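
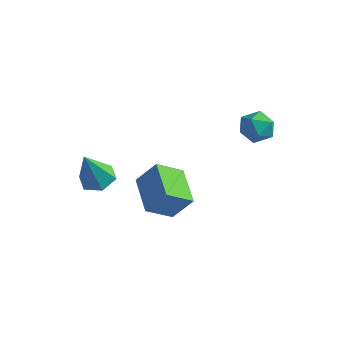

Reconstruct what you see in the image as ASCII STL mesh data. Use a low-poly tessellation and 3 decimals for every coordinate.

solid 
facet normal 0.082 0.378 -0.922
outer loop
vertex -2.466 -0.707 -0.133
vertex -3.035 -0.17 0.037
vertex -2.266 0.003 0.176
endloop
endfacet
facet normal 0.875 -0.378 0.302
outer loop
vertex -2.466 -0.707 -0.133
vertex -2.266 0.003 0.176
vertex -3.185 -0.87 1.743
endloop
endfacet
facet normal 0.082 0.378 -0.922
outer loop
vertex -2.266 0.003 0.176
vertex -3.035 -0.17 0.037
vertex -2.834 0.54 0.346
endloop
endfacet
facet normal 0.626 0.464 0.626
outer loop
vertex -2.266 0.003 0.176
vertex -2.834 0.54 0.346
vertex -3.185 -0.87 1.743
endloop
endfacet
facet normal 0.082 0.378 -0.922
outer loop
vertex -2.834 0.54 0.346
vertex -3.035 -0.17 0.037
vertex -3.603 0.367 0.207
endloop
endfacet
facet normal -0.277 0.710 0.647
outer loop
vertex -2.834 0.54 0.346
vertex -3.603 0.367 0.207
vertex -3.185 -0.87 1.743
endloop
endfacet
facet normal 0.081 0.378 -0.922
outer loop
vertex -3.603 0.367 0.207
vertex -3.035 -0.17 0.037
vertex -3.803 -0.344 -0.102
endloop
endfacet
facet normal -0.932 0.113 0.344
outer loop
vertex -3.603 0.367 0.207
vertex -3.803 -0.344 -0.102
vertex -3.185 -0.87 1.743
endloop
endfacet
facet normal 0.081 0.378 -0.922
outer loop
vertex -3.803 -0.344 -0.102
vertex -3.035 -0.17 0.037
vertex -3.235 -0.881 -0.272
endloop
endfacet
facet normal -0.684 -0.730 0.021
outer loop
vertex -3.803 -0.344 -0.102
vertex -3.235 -0.881 -0.272
vertex -3.185 -0.87 1.743
endloop
endfacet
facet normal 0.081 0.378 -0.922
outer loop
vertex -3.235 -0.881 -0.272
vertex -3.035 -0.17 0.037
vertex -2.466 -0.707 -0.133
endloop
endfacet
facet normal 0.221 -0.975 -0.000
outer loop
vertex -3.235 -0.881 -0.272
vertex -2.466 -0.707 -0.133
vertex -3.185 -0.87 1.743
endloop
endfacet
facet normal -0.667 0.572 0.477
outer loop
vertex 1.708 4.045 2.751
vertex 1.431 3.386 3.154
vertex 2.041 3.834 3.47
endloop
endfacet
facet normal -0.080 0.946 0.315
outer loop
vertex 1.708 4.045 2.751
vertex 2.041 3.834 3.47
vertex 2.521 4.08 2.852
endloop
endfacet
facet normal 0.009 0.919 -0.393
outer loop
vertex 1.708 4.045 2.751
vertex 2.521 4.08 2.852
vertex 2.207 3.785 2.155
endloop
endfacet
facet normal -0.522 0.530 -0.668
outer loop
vertex 1.708 4.045 2.751
vertex 2.207 3.785 2.155
vertex 1.534 3.356 2.341
endloop
endfacet
facet normal -0.940 0.315 -0.131
outer loop
vertex 1.708 4.045 2.751
vertex 1.534 3.356 2.341
vertex 1.431 3.386 3.154
endloop
endfacet
facet normal 0.478 0.623 0.619
outer loop
vertex 2.521 4.08 2.852
vertex 2.041 3.834 3.47
vertex 2.746 3.444 3.319
endloop
endfacet
facet normal -0.471 0.019 0.882
outer loop
vertex 2.041 3.834 3.47
vertex 1.431 3.386 3.154
vertex 2.073 3.015 3.505
endloop
endfacet
facet normal -0.912 -0.397 -0.101
outer loop
vertex 1.431 3.386 3.154
vertex 1.534 3.356 2.341
vertex 1.759 2.72 2.808
endloop
endfacet
facet normal -0.236 -0.051 -0.970
outer loop
vertex 1.534 3.356 2.341
vertex 2.207 3.785 2.155
vertex 2.239 2.966 2.19
endloop
endfacet
facet normal 0.622 0.580 -0.526
outer loop
vertex 2.207 3.785 2.155
vertex 2.521 4.08 2.852
vertex 2.849 3.414 2.506
endloop
endfacet
facet normal 0.522 -0.530 0.668
outer loop
vertex 2.572 2.755 2.909
vertex 2.746 3.444 3.319
vertex 2.073 3.015 3.505
endloop
endfacet
facet normal -0.009 -0.919 0.393
outer loop
vertex 2.572 2.755 2.909
vertex 2.073 3.015 3.505
vertex 1.759 2.72 2.808
endloop
endfacet
facet normal 0.080 -0.946 -0.315
outer loop
vertex 2.572 2.755 2.909
vertex 1.759 2.72 2.808
vertex 2.239 2.966 2.19
endloop
endfacet
facet normal 0.667 -0.572 -0.477
outer loop
vertex 2.572 2.755 2.909
vertex 2.239 2.966 2.19
vertex 2.849 3.414 2.506
endloop
endfacet
facet normal 0.940 -0.315 0.131
outer loop
vertex 2.572 2.755 2.909
vertex 2.849 3.414 2.506
vertex 2.746 3.444 3.319
endloop
endfacet
facet normal 0.236 0.051 0.970
outer loop
vertex 2.073 3.015 3.505
vertex 2.746 3.444 3.319
vertex 2.041 3.834 3.47
endloop
endfacet
facet normal -0.622 -0.580 0.526
outer loop
vertex 1.759 2.72 2.808
vertex 2.073 3.015 3.505
vertex 1.431 3.386 3.154
endloop
endfacet
facet normal -0.478 -0.623 -0.619
outer loop
vertex 2.239 2.966 2.19
vertex 1.759 2.72 2.808
vertex 1.534 3.356 2.341
endloop
endfacet
facet normal 0.471 -0.019 -0.882
outer loop
vertex 2.849 3.414 2.506
vertex 2.239 2.966 2.19
vertex 2.207 3.785 2.155
endloop
endfacet
facet normal 0.912 0.397 0.101
outer loop
vertex 2.746 3.444 3.319
vertex 2.849 3.414 2.506
vertex 2.521 4.08 2.852
endloop
endfacet
facet normal -0.672 0.692 0.262
outer loop
vertex -2.429 1.676 -1.139
vertex -1.655 2.014 -0.047
vertex -1.742 2.64 -1.923
endloop
endfacet
facet normal -0.560 -0.244 -0.791
outer loop
vertex -0.485 1.346 -2.413
vertex -2.429 1.676 -1.139
vertex -1.742 2.64 -1.923
endloop
endfacet
facet normal -0.673 0.692 0.262
outer loop
vertex -1.742 2.64 -1.923
vertex -1.655 2.014 -0.047
vertex -0.969 2.978 -0.832
endloop
endfacet
facet normal 0.483 0.679 -0.553
outer loop
vertex -0.969 2.978 -0.832
vertex -0.485 1.346 -2.413
vertex -1.742 2.64 -1.923
endloop
endfacet
facet normal -0.483 -0.679 0.553
outer loop
vertex -2.429 1.676 -1.139
vertex -0.398 0.72 -0.537
vertex -1.655 2.014 -0.047
endloop
endfacet
facet normal -0.560 -0.246 -0.791
outer loop
vertex -1.171 0.382 -1.628
vertex -2.429 1.676 -1.139
vertex -0.485 1.346 -2.413
endloop
endfacet
facet normal -0.483 -0.679 0.553
outer loop
vertex -1.171 0.382 -1.628
vertex -0.398 0.72 -0.537
vertex -2.429 1.676 -1.139
endloop
endfacet
facet normal 0.561 0.245 0.791
outer loop
vertex -1.655 2.014 -0.047
vertex -0.398 0.72 -0.537
vertex -0.969 2.978 -0.832
endloop
endfacet
facet normal 0.483 0.679 -0.553
outer loop
vertex 0.289 1.684 -1.321
vertex -0.485 1.346 -2.413
vertex -0.969 2.978 -0.832
endloop
endfacet
facet normal 0.560 0.245 0.792
outer loop
vertex -0.969 2.978 -0.832
vertex -0.398 0.72 -0.537
vertex 0.289 1.684 -1.321
endloop
endfacet
facet normal 0.672 -0.692 -0.262
outer loop
vertex 0.289 1.684 -1.321
vertex -1.171 0.382 -1.628
vertex -0.485 1.346 -2.413
endloop
endfacet
facet normal 0.672 -0.692 -0.262
outer loop
vertex -0.398 0.72 -0.537
vertex -1.171 0.382 -1.628
vertex 0.289 1.684 -1.321
endloop
endfacet

endsolid


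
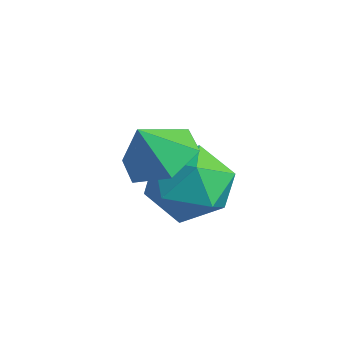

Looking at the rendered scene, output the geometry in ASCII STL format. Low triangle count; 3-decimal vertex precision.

solid 
facet normal -0.006 0.906 0.422
outer loop
vertex -1.792 1.451 -2.435
vertex -1.809 0.918 -1.291
vertex -0.708 1.184 -1.846
endloop
endfacet
facet normal 0.337 0.919 -0.203
outer loop
vertex -1.792 1.451 -2.435
vertex -0.708 1.184 -1.846
vertex -0.828 0.955 -3.081
endloop
endfacet
facet normal -0.116 0.696 -0.708
outer loop
vertex -1.792 1.451 -2.435
vertex -0.828 0.955 -3.081
vertex -2.004 0.547 -3.289
endloop
endfacet
facet normal -0.740 0.546 -0.394
outer loop
vertex -1.792 1.451 -2.435
vertex -2.004 0.547 -3.289
vertex -2.61 0.524 -2.183
endloop
endfacet
facet normal -0.672 0.675 0.305
outer loop
vertex -1.792 1.451 -2.435
vertex -2.61 0.524 -2.183
vertex -1.809 0.918 -1.291
endloop
endfacet
facet normal 0.875 0.453 -0.169
outer loop
vertex -0.828 0.955 -3.081
vertex -0.708 1.184 -1.846
vertex -0.25 0.116 -2.337
endloop
endfacet
facet normal 0.321 0.432 0.843
outer loop
vertex -0.708 1.184 -1.846
vertex -1.809 0.918 -1.291
vertex -0.856 0.093 -1.231
endloop
endfacet
facet normal -0.755 0.058 0.653
outer loop
vertex -1.809 0.918 -1.291
vertex -2.61 0.524 -2.183
vertex -2.032 -0.315 -1.439
endloop
endfacet
facet normal -0.866 -0.152 -0.477
outer loop
vertex -2.61 0.524 -2.183
vertex -2.004 0.547 -3.289
vertex -2.152 -0.544 -2.674
endloop
endfacet
facet normal 0.142 0.093 -0.986
outer loop
vertex -2.004 0.547 -3.289
vertex -0.828 0.955 -3.081
vertex -1.051 -0.278 -3.229
endloop
endfacet
facet normal 0.740 -0.546 0.394
outer loop
vertex -1.068 -0.811 -2.085
vertex -0.25 0.116 -2.337
vertex -0.856 0.093 -1.231
endloop
endfacet
facet normal 0.116 -0.696 0.708
outer loop
vertex -1.068 -0.811 -2.085
vertex -0.856 0.093 -1.231
vertex -2.032 -0.315 -1.439
endloop
endfacet
facet normal -0.337 -0.919 0.203
outer loop
vertex -1.068 -0.811 -2.085
vertex -2.032 -0.315 -1.439
vertex -2.152 -0.544 -2.674
endloop
endfacet
facet normal 0.006 -0.906 -0.422
outer loop
vertex -1.068 -0.811 -2.085
vertex -2.152 -0.544 -2.674
vertex -1.051 -0.278 -3.229
endloop
endfacet
facet normal 0.672 -0.675 -0.305
outer loop
vertex -1.068 -0.811 -2.085
vertex -1.051 -0.278 -3.229
vertex -0.25 0.116 -2.337
endloop
endfacet
facet normal 0.866 0.152 0.477
outer loop
vertex -0.856 0.093 -1.231
vertex -0.25 0.116 -2.337
vertex -0.708 1.184 -1.846
endloop
endfacet
facet normal -0.142 -0.093 0.986
outer loop
vertex -2.032 -0.315 -1.439
vertex -0.856 0.093 -1.231
vertex -1.809 0.918 -1.291
endloop
endfacet
facet normal -0.875 -0.453 0.169
outer loop
vertex -2.152 -0.544 -2.674
vertex -2.032 -0.315 -1.439
vertex -2.61 0.524 -2.183
endloop
endfacet
facet normal -0.321 -0.432 -0.843
outer loop
vertex -1.051 -0.278 -3.229
vertex -2.152 -0.544 -2.674
vertex -2.004 0.547 -3.289
endloop
endfacet
facet normal 0.755 -0.058 -0.653
outer loop
vertex -0.25 0.116 -2.337
vertex -1.051 -0.278 -3.229
vertex -0.828 0.955 -3.081
endloop
endfacet
facet normal 0.135 0.458 -0.879
outer loop
vertex 0.189 -1.439 -0.353
vertex -0.788 -1.033 -0.291
vertex 0.034 -0.5 0.113
endloop
endfacet
facet normal 0.699 -0.222 0.680
outer loop
vertex 0.189 -1.439 -0.353
vertex 0.034 -0.5 0.113
vertex -0.952 -1.587 0.771
endloop
endfacet
facet normal 0.135 0.458 -0.879
outer loop
vertex 0.034 -0.5 0.113
vertex -0.788 -1.033 -0.291
vertex -0.943 -0.093 0.175
endloop
endfacet
facet normal 0.208 0.361 0.909
outer loop
vertex 0.034 -0.5 0.113
vertex -0.943 -0.093 0.175
vertex -0.952 -1.587 0.771
endloop
endfacet
facet normal 0.135 0.458 -0.879
outer loop
vertex -0.943 -0.093 0.175
vertex -0.788 -1.033 -0.291
vertex -1.765 -0.627 -0.23
endloop
endfacet
facet normal -0.573 0.307 0.760
outer loop
vertex -0.943 -0.093 0.175
vertex -1.765 -0.627 -0.23
vertex -0.952 -1.587 0.771
endloop
endfacet
facet normal 0.136 0.458 -0.878
outer loop
vertex -1.765 -0.627 -0.23
vertex -0.788 -1.033 -0.291
vertex -1.61 -1.566 -0.696
endloop
endfacet
facet normal -0.862 -0.332 0.382
outer loop
vertex -1.765 -0.627 -0.23
vertex -1.61 -1.566 -0.696
vertex -0.952 -1.587 0.771
endloop
endfacet
facet normal 0.135 0.459 -0.878
outer loop
vertex -1.61 -1.566 -0.696
vertex -0.788 -1.033 -0.291
vertex -0.633 -1.972 -0.758
endloop
endfacet
facet normal -0.371 -0.916 0.153
outer loop
vertex -1.61 -1.566 -0.696
vertex -0.633 -1.972 -0.758
vertex -0.952 -1.587 0.771
endloop
endfacet
facet normal 0.135 0.459 -0.878
outer loop
vertex -0.633 -1.972 -0.758
vertex -0.788 -1.033 -0.291
vertex 0.189 -1.439 -0.353
endloop
endfacet
facet normal 0.409 -0.861 0.302
outer loop
vertex -0.633 -1.972 -0.758
vertex 0.189 -1.439 -0.353
vertex -0.952 -1.587 0.771
endloop
endfacet

endsolid


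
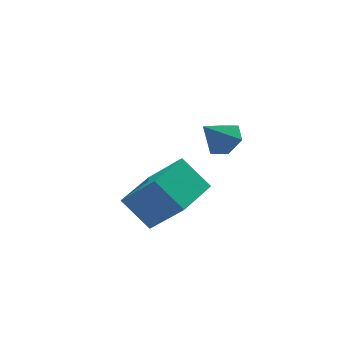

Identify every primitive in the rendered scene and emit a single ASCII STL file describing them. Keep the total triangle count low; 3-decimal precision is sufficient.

solid 
facet normal 0.656 0.116 -0.746
outer loop
vertex 1.661 -1.121 3.545
vertex 1.076 -1.241 3.012
vertex 1.237 -0.501 3.269
endloop
endfacet
facet normal 0.182 0.501 0.846
outer loop
vertex 1.661 -1.121 3.545
vertex 1.237 -0.501 3.269
vertex 0.184 -1.399 4.028
endloop
endfacet
facet normal 0.655 0.117 -0.747
outer loop
vertex 1.237 -0.501 3.269
vertex 1.076 -1.241 3.012
vertex 0.652 -0.621 2.737
endloop
endfacet
facet normal -0.466 0.822 0.327
outer loop
vertex 1.237 -0.501 3.269
vertex 0.652 -0.621 2.737
vertex 0.184 -1.399 4.028
endloop
endfacet
facet normal 0.655 0.117 -0.747
outer loop
vertex 0.652 -0.621 2.737
vertex 1.076 -1.241 3.012
vertex 0.491 -1.361 2.48
endloop
endfacet
facet normal -0.946 0.269 -0.181
outer loop
vertex 0.652 -0.621 2.737
vertex 0.491 -1.361 2.48
vertex 0.184 -1.399 4.028
endloop
endfacet
facet normal 0.655 0.115 -0.747
outer loop
vertex 0.491 -1.361 2.48
vertex 1.076 -1.241 3.012
vertex 0.914 -1.981 2.756
endloop
endfacet
facet normal -0.778 -0.606 -0.169
outer loop
vertex 0.491 -1.361 2.48
vertex 0.914 -1.981 2.756
vertex 0.184 -1.399 4.028
endloop
endfacet
facet normal 0.655 0.115 -0.746
outer loop
vertex 0.914 -1.981 2.756
vertex 1.076 -1.241 3.012
vertex 1.499 -1.862 3.288
endloop
endfacet
facet normal -0.130 -0.928 0.350
outer loop
vertex 0.914 -1.981 2.756
vertex 1.499 -1.862 3.288
vertex 0.184 -1.399 4.028
endloop
endfacet
facet normal 0.656 0.115 -0.746
outer loop
vertex 1.499 -1.862 3.288
vertex 1.076 -1.241 3.012
vertex 1.661 -1.121 3.545
endloop
endfacet
facet normal 0.351 -0.374 0.858
outer loop
vertex 1.499 -1.862 3.288
vertex 1.661 -1.121 3.545
vertex 0.184 -1.399 4.028
endloop
endfacet
facet normal -0.452 0.503 -0.737
outer loop
vertex -2.151 0.912 -0.948
vertex -0.55 2.285 -0.993
vertex -1.363 -0.044 -2.083
endloop
endfacet
facet normal -0.759 -0.651 0.021
outer loop
vertex -0.41 -1.105 -0.527
vertex -2.151 0.912 -0.948
vertex -1.363 -0.044 -2.083
endloop
endfacet
facet normal -0.451 0.503 -0.738
outer loop
vertex -1.363 -0.044 -2.083
vertex -0.55 2.285 -0.993
vertex 0.239 1.329 -2.127
endloop
endfacet
facet normal 0.469 -0.569 -0.675
outer loop
vertex 0.239 1.329 -2.127
vertex -0.41 -1.105 -0.527
vertex -1.363 -0.044 -2.083
endloop
endfacet
facet normal -0.469 0.569 0.675
outer loop
vertex -2.151 0.912 -0.948
vertex 0.403 1.224 0.563
vertex -0.55 2.285 -0.993
endloop
endfacet
facet normal -0.759 -0.651 0.021
outer loop
vertex -1.199 -0.149 0.607
vertex -2.151 0.912 -0.948
vertex -0.41 -1.105 -0.527
endloop
endfacet
facet normal -0.469 0.569 0.675
outer loop
vertex -1.199 -0.149 0.607
vertex 0.403 1.224 0.563
vertex -2.151 0.912 -0.948
endloop
endfacet
facet normal 0.759 0.651 -0.021
outer loop
vertex -0.55 2.285 -0.993
vertex 0.403 1.224 0.563
vertex 0.239 1.329 -2.127
endloop
endfacet
facet normal 0.469 -0.569 -0.675
outer loop
vertex 1.191 0.268 -0.572
vertex -0.41 -1.105 -0.527
vertex 0.239 1.329 -2.127
endloop
endfacet
facet normal 0.759 0.651 -0.021
outer loop
vertex 0.239 1.329 -2.127
vertex 0.403 1.224 0.563
vertex 1.191 0.268 -0.572
endloop
endfacet
facet normal 0.451 -0.502 0.738
outer loop
vertex 1.191 0.268 -0.572
vertex -1.199 -0.149 0.607
vertex -0.41 -1.105 -0.527
endloop
endfacet
facet normal 0.451 -0.503 0.737
outer loop
vertex 0.403 1.224 0.563
vertex -1.199 -0.149 0.607
vertex 1.191 0.268 -0.572
endloop
endfacet

endsolid


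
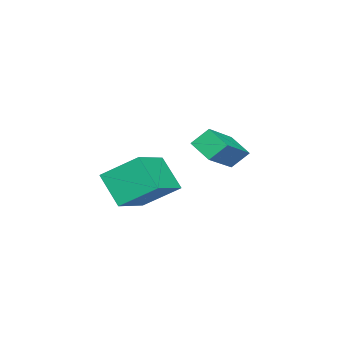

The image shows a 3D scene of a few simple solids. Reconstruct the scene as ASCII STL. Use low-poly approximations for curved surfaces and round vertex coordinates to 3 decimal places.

solid 
facet normal -0.338 -0.580 0.741
outer loop
vertex 3.813 -0.749 -0.9
vertex 3.592 0.586 0.044
vertex 2.015 -0.568 -1.577
endloop
endfacet
facet normal 0.134 -0.809 -0.572
outer loop
vertex 2.528 0.314 -2.704
vertex 3.813 -0.749 -0.9
vertex 2.015 -0.568 -1.577
endloop
endfacet
facet normal -0.338 -0.580 0.741
outer loop
vertex 2.015 -0.568 -1.577
vertex 3.592 0.586 0.044
vertex 1.794 0.767 -0.633
endloop
endfacet
facet normal -0.932 0.094 -0.351
outer loop
vertex 1.794 0.767 -0.633
vertex 2.528 0.314 -2.704
vertex 2.015 -0.568 -1.577
endloop
endfacet
facet normal 0.932 -0.094 0.351
outer loop
vertex 3.813 -0.749 -0.9
vertex 4.105 1.468 -1.083
vertex 3.592 0.586 0.044
endloop
endfacet
facet normal 0.134 -0.809 -0.572
outer loop
vertex 4.326 0.133 -2.027
vertex 3.813 -0.749 -0.9
vertex 2.528 0.314 -2.704
endloop
endfacet
facet normal 0.932 -0.094 0.351
outer loop
vertex 4.326 0.133 -2.027
vertex 4.105 1.468 -1.083
vertex 3.813 -0.749 -0.9
endloop
endfacet
facet normal -0.134 0.809 0.572
outer loop
vertex 3.592 0.586 0.044
vertex 4.105 1.468 -1.083
vertex 1.794 0.767 -0.633
endloop
endfacet
facet normal -0.932 0.094 -0.351
outer loop
vertex 2.307 1.649 -1.76
vertex 2.528 0.314 -2.704
vertex 1.794 0.767 -0.633
endloop
endfacet
facet normal -0.134 0.809 0.572
outer loop
vertex 1.794 0.767 -0.633
vertex 4.105 1.468 -1.083
vertex 2.307 1.649 -1.76
endloop
endfacet
facet normal 0.338 0.580 -0.741
outer loop
vertex 2.307 1.649 -1.76
vertex 4.326 0.133 -2.027
vertex 2.528 0.314 -2.704
endloop
endfacet
facet normal 0.338 0.580 -0.741
outer loop
vertex 4.105 1.468 -1.083
vertex 4.326 0.133 -2.027
vertex 2.307 1.649 -1.76
endloop
endfacet
facet normal -0.865 0.115 -0.489
outer loop
vertex -1.195 1.609 -1.314
vertex -1.493 2.188 -0.651
vertex -0.785 2.429 -1.846
endloop
endfacet
facet normal 0.321 -0.623 -0.713
outer loop
vertex 1.013 2.192 -0.829
vertex -1.195 1.609 -1.314
vertex -0.785 2.429 -1.846
endloop
endfacet
facet normal -0.865 0.114 -0.489
outer loop
vertex -0.785 2.429 -1.846
vertex -1.493 2.188 -0.651
vertex -1.084 3.008 -1.183
endloop
endfacet
facet normal 0.386 0.774 -0.502
outer loop
vertex -1.084 3.008 -1.183
vertex 1.013 2.192 -0.829
vertex -0.785 2.429 -1.846
endloop
endfacet
facet normal -0.386 -0.774 0.502
outer loop
vertex -1.195 1.609 -1.314
vertex 0.305 1.951 0.366
vertex -1.493 2.188 -0.651
endloop
endfacet
facet normal 0.321 -0.623 -0.713
outer loop
vertex 0.604 1.372 -0.297
vertex -1.195 1.609 -1.314
vertex 1.013 2.192 -0.829
endloop
endfacet
facet normal -0.386 -0.774 0.502
outer loop
vertex 0.604 1.372 -0.297
vertex 0.305 1.951 0.366
vertex -1.195 1.609 -1.314
endloop
endfacet
facet normal -0.321 0.623 0.713
outer loop
vertex -1.493 2.188 -0.651
vertex 0.305 1.951 0.366
vertex -1.084 3.008 -1.183
endloop
endfacet
facet normal 0.386 0.774 -0.502
outer loop
vertex 0.715 2.771 -0.166
vertex 1.013 2.192 -0.829
vertex -1.084 3.008 -1.183
endloop
endfacet
facet normal -0.321 0.623 0.713
outer loop
vertex -1.084 3.008 -1.183
vertex 0.305 1.951 0.366
vertex 0.715 2.771 -0.166
endloop
endfacet
facet normal 0.865 -0.114 0.489
outer loop
vertex 0.715 2.771 -0.166
vertex 0.604 1.372 -0.297
vertex 1.013 2.192 -0.829
endloop
endfacet
facet normal 0.864 -0.114 0.490
outer loop
vertex 0.305 1.951 0.366
vertex 0.604 1.372 -0.297
vertex 0.715 2.771 -0.166
endloop
endfacet

endsolid


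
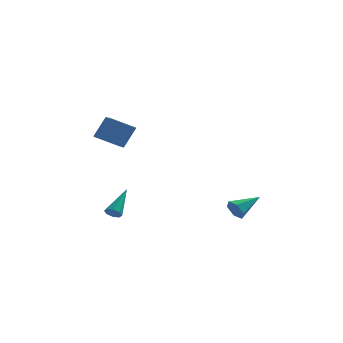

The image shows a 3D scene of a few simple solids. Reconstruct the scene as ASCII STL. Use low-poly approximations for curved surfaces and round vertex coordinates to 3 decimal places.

solid 
facet normal -0.754 -0.563 -0.338
outer loop
vertex 3.276 0.102 -4.658
vertex 2.918 0.229 -4.07
vertex 2.847 0.655 -4.622
endloop
endfacet
facet normal 0.468 0.414 -0.781
outer loop
vertex 3.276 0.102 -4.658
vertex 2.847 0.655 -4.622
vertex 4.262 1.231 -3.47
endloop
endfacet
facet normal -0.755 -0.562 -0.337
outer loop
vertex 2.847 0.655 -4.622
vertex 2.918 0.229 -4.07
vertex 2.49 0.782 -4.033
endloop
endfacet
facet normal -0.146 0.945 -0.293
outer loop
vertex 2.847 0.655 -4.622
vertex 2.49 0.782 -4.033
vertex 4.262 1.231 -3.47
endloop
endfacet
facet normal -0.755 -0.562 -0.337
outer loop
vertex 2.49 0.782 -4.033
vertex 2.918 0.229 -4.07
vertex 2.561 0.356 -3.482
endloop
endfacet
facet normal -0.370 0.711 0.598
outer loop
vertex 2.49 0.782 -4.033
vertex 2.561 0.356 -3.482
vertex 4.262 1.231 -3.47
endloop
endfacet
facet normal -0.755 -0.563 -0.337
outer loop
vertex 2.561 0.356 -3.482
vertex 2.918 0.229 -4.07
vertex 2.989 -0.196 -3.519
endloop
endfacet
facet normal 0.020 -0.052 0.998
outer loop
vertex 2.561 0.356 -3.482
vertex 2.989 -0.196 -3.519
vertex 4.262 1.231 -3.47
endloop
endfacet
facet normal -0.754 -0.563 -0.337
outer loop
vertex 2.989 -0.196 -3.519
vertex 2.918 0.229 -4.07
vertex 3.347 -0.323 -4.107
endloop
endfacet
facet normal 0.633 -0.582 0.511
outer loop
vertex 2.989 -0.196 -3.519
vertex 3.347 -0.323 -4.107
vertex 4.262 1.231 -3.47
endloop
endfacet
facet normal -0.754 -0.563 -0.337
outer loop
vertex 3.347 -0.323 -4.107
vertex 2.918 0.229 -4.07
vertex 3.276 0.102 -4.658
endloop
endfacet
facet normal 0.857 -0.349 -0.380
outer loop
vertex 3.347 -0.323 -4.107
vertex 3.276 0.102 -4.658
vertex 4.262 1.231 -3.47
endloop
endfacet
facet normal -0.430 -0.321 -0.844
outer loop
vertex -3.08 1.009 0.255
vertex -4.5 0.971 0.992
vertex -3.398 2.799 -0.263
endloop
endfacet
facet normal 0.887 0.024 -0.461
outer loop
vertex -2.74 3.289 1.028
vertex -3.08 1.009 0.255
vertex -3.398 2.799 -0.263
endloop
endfacet
facet normal -0.430 -0.321 -0.844
outer loop
vertex -3.398 2.799 -0.263
vertex -4.5 0.971 0.992
vertex -4.817 2.76 0.474
endloop
endfacet
facet normal -0.168 0.947 -0.274
outer loop
vertex -4.817 2.76 0.474
vertex -2.74 3.289 1.028
vertex -3.398 2.799 -0.263
endloop
endfacet
facet normal 0.168 -0.947 0.274
outer loop
vertex -3.08 1.009 0.255
vertex -3.842 1.461 2.283
vertex -4.5 0.971 0.992
endloop
endfacet
facet normal 0.887 0.024 -0.461
outer loop
vertex -2.423 1.5 1.546
vertex -3.08 1.009 0.255
vertex -2.74 3.289 1.028
endloop
endfacet
facet normal 0.169 -0.947 0.274
outer loop
vertex -2.423 1.5 1.546
vertex -3.842 1.461 2.283
vertex -3.08 1.009 0.255
endloop
endfacet
facet normal -0.887 -0.024 0.461
outer loop
vertex -4.5 0.971 0.992
vertex -3.842 1.461 2.283
vertex -4.817 2.76 0.474
endloop
endfacet
facet normal -0.168 0.947 -0.275
outer loop
vertex -4.16 3.251 1.765
vertex -2.74 3.289 1.028
vertex -4.817 2.76 0.474
endloop
endfacet
facet normal -0.887 -0.024 0.461
outer loop
vertex -4.817 2.76 0.474
vertex -3.842 1.461 2.283
vertex -4.16 3.251 1.765
endloop
endfacet
facet normal 0.430 0.321 0.844
outer loop
vertex -4.16 3.251 1.765
vertex -2.423 1.5 1.546
vertex -2.74 3.289 1.028
endloop
endfacet
facet normal 0.430 0.321 0.844
outer loop
vertex -3.842 1.461 2.283
vertex -2.423 1.5 1.546
vertex -4.16 3.251 1.765
endloop
endfacet
facet normal -0.329 -0.736 -0.592
outer loop
vertex -3.348 0.936 -4.938
vertex -3.671 0.779 -4.563
vertex -3.704 1.113 -4.96
endloop
endfacet
facet normal 0.370 0.664 -0.649
outer loop
vertex -3.348 0.936 -4.938
vertex -3.704 1.113 -4.96
vertex -2.989 2.301 -3.337
endloop
endfacet
facet normal -0.329 -0.736 -0.592
outer loop
vertex -3.704 1.113 -4.96
vertex -3.671 0.779 -4.563
vertex -4.041 1.094 -4.749
endloop
endfacet
facet normal -0.333 0.825 -0.457
outer loop
vertex -3.704 1.113 -4.96
vertex -4.041 1.094 -4.749
vertex -2.989 2.301 -3.337
endloop
endfacet
facet normal -0.330 -0.736 -0.591
outer loop
vertex -4.041 1.094 -4.749
vertex -3.671 0.779 -4.563
vertex -4.161 0.891 -4.429
endloop
endfacet
facet normal -0.797 0.599 0.081
outer loop
vertex -4.041 1.094 -4.749
vertex -4.161 0.891 -4.429
vertex -2.989 2.301 -3.337
endloop
endfacet
facet normal -0.330 -0.736 -0.591
outer loop
vertex -4.161 0.891 -4.429
vertex -3.671 0.779 -4.563
vertex -3.995 0.622 -4.187
endloop
endfacet
facet normal -0.751 0.121 0.649
outer loop
vertex -4.161 0.891 -4.429
vertex -3.995 0.622 -4.187
vertex -2.989 2.301 -3.337
endloop
endfacet
facet normal -0.331 -0.735 -0.592
outer loop
vertex -3.995 0.622 -4.187
vertex -3.671 0.779 -4.563
vertex -3.639 0.445 -4.166
endloop
endfacet
facet normal -0.220 -0.333 0.917
outer loop
vertex -3.995 0.622 -4.187
vertex -3.639 0.445 -4.166
vertex -2.989 2.301 -3.337
endloop
endfacet
facet normal -0.329 -0.735 -0.592
outer loop
vertex -3.639 0.445 -4.166
vertex -3.671 0.779 -4.563
vertex -3.302 0.464 -4.377
endloop
endfacet
facet normal 0.482 -0.492 0.725
outer loop
vertex -3.639 0.445 -4.166
vertex -3.302 0.464 -4.377
vertex -2.989 2.301 -3.337
endloop
endfacet
facet normal -0.330 -0.736 -0.591
outer loop
vertex -3.302 0.464 -4.377
vertex -3.671 0.779 -4.563
vertex -3.182 0.667 -4.697
endloop
endfacet
facet normal 0.946 -0.266 0.186
outer loop
vertex -3.302 0.464 -4.377
vertex -3.182 0.667 -4.697
vertex -2.989 2.301 -3.337
endloop
endfacet
facet normal -0.331 -0.735 -0.592
outer loop
vertex -3.182 0.667 -4.697
vertex -3.671 0.779 -4.563
vertex -3.348 0.936 -4.938
endloop
endfacet
facet normal 0.899 0.212 -0.383
outer loop
vertex -3.182 0.667 -4.697
vertex -3.348 0.936 -4.938
vertex -2.989 2.301 -3.337
endloop
endfacet

endsolid


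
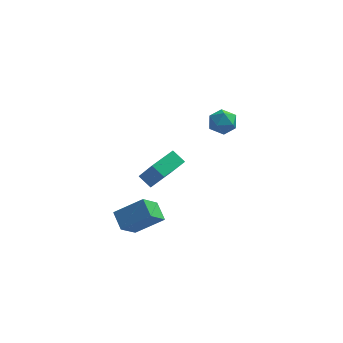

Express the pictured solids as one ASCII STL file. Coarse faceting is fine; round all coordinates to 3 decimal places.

solid 
facet normal 0.414 0.859 0.302
outer loop
vertex 2.805 3.748 -1.518
vertex 2.462 3.665 -0.813
vertex 3.18 3.364 -0.94
endloop
endfacet
facet normal 0.826 0.534 -0.181
outer loop
vertex 2.805 3.748 -1.518
vertex 3.18 3.364 -0.94
vertex 3.2 3.084 -1.676
endloop
endfacet
facet normal 0.443 0.448 -0.777
outer loop
vertex 2.805 3.748 -1.518
vertex 3.2 3.084 -1.676
vertex 2.495 3.21 -2.005
endloop
endfacet
facet normal -0.209 0.720 -0.662
outer loop
vertex 2.805 3.748 -1.518
vertex 2.495 3.21 -2.005
vertex 2.039 3.569 -1.471
endloop
endfacet
facet normal -0.227 0.974 0.004
outer loop
vertex 2.805 3.748 -1.518
vertex 2.039 3.569 -1.471
vertex 2.462 3.665 -0.813
endloop
endfacet
facet normal 0.991 -0.113 0.070
outer loop
vertex 3.2 3.084 -1.676
vertex 3.18 3.364 -0.94
vertex 3.101 2.591 -1.069
endloop
endfacet
facet normal 0.324 0.414 0.851
outer loop
vertex 3.18 3.364 -0.94
vertex 2.462 3.665 -0.813
vertex 2.645 2.95 -0.535
endloop
endfacet
facet normal -0.711 0.598 0.370
outer loop
vertex 2.462 3.665 -0.813
vertex 2.039 3.569 -1.471
vertex 1.94 3.076 -0.864
endloop
endfacet
facet normal -0.681 0.188 -0.708
outer loop
vertex 2.039 3.569 -1.471
vertex 2.495 3.21 -2.005
vertex 1.96 2.796 -1.6
endloop
endfacet
facet normal 0.372 -0.252 -0.893
outer loop
vertex 2.495 3.21 -2.005
vertex 3.2 3.084 -1.676
vertex 2.678 2.495 -1.727
endloop
endfacet
facet normal 0.209 -0.720 0.662
outer loop
vertex 2.335 2.412 -1.022
vertex 3.101 2.591 -1.069
vertex 2.645 2.95 -0.535
endloop
endfacet
facet normal -0.443 -0.448 0.777
outer loop
vertex 2.335 2.412 -1.022
vertex 2.645 2.95 -0.535
vertex 1.94 3.076 -0.864
endloop
endfacet
facet normal -0.826 -0.534 0.181
outer loop
vertex 2.335 2.412 -1.022
vertex 1.94 3.076 -0.864
vertex 1.96 2.796 -1.6
endloop
endfacet
facet normal -0.414 -0.859 -0.302
outer loop
vertex 2.335 2.412 -1.022
vertex 1.96 2.796 -1.6
vertex 2.678 2.495 -1.727
endloop
endfacet
facet normal 0.227 -0.974 -0.004
outer loop
vertex 2.335 2.412 -1.022
vertex 2.678 2.495 -1.727
vertex 3.101 2.591 -1.069
endloop
endfacet
facet normal 0.681 -0.188 0.708
outer loop
vertex 2.645 2.95 -0.535
vertex 3.101 2.591 -1.069
vertex 3.18 3.364 -0.94
endloop
endfacet
facet normal -0.372 0.252 0.893
outer loop
vertex 1.94 3.076 -0.864
vertex 2.645 2.95 -0.535
vertex 2.462 3.665 -0.813
endloop
endfacet
facet normal -0.991 0.113 -0.070
outer loop
vertex 1.96 2.796 -1.6
vertex 1.94 3.076 -0.864
vertex 2.039 3.569 -1.471
endloop
endfacet
facet normal -0.324 -0.414 -0.851
outer loop
vertex 2.678 2.495 -1.727
vertex 1.96 2.796 -1.6
vertex 2.495 3.21 -2.005
endloop
endfacet
facet normal 0.711 -0.598 -0.370
outer loop
vertex 3.101 2.591 -1.069
vertex 2.678 2.495 -1.727
vertex 3.2 3.084 -1.676
endloop
endfacet
facet normal -0.573 -0.809 -0.130
outer loop
vertex -0.128 -2.716 0.022
vertex -0.824 -1.996 -1.389
vertex 0.45 -3.052 -0.435
endloop
endfacet
facet normal 0.403 -0.416 0.815
outer loop
vertex 1.264 -1.904 -0.251
vertex -0.128 -2.716 0.022
vertex 0.45 -3.052 -0.435
endloop
endfacet
facet normal -0.574 -0.809 -0.129
outer loop
vertex 0.45 -3.052 -0.435
vertex -0.824 -1.996 -1.389
vertex -0.246 -2.333 -1.846
endloop
endfacet
facet normal 0.714 -0.416 -0.564
outer loop
vertex -0.246 -2.333 -1.846
vertex 1.264 -1.904 -0.251
vertex 0.45 -3.052 -0.435
endloop
endfacet
facet normal -0.714 0.416 0.564
outer loop
vertex -0.128 -2.716 0.022
vertex -0.01 -0.848 -1.205
vertex -0.824 -1.996 -1.389
endloop
endfacet
facet normal 0.402 -0.416 0.816
outer loop
vertex 0.686 -1.567 0.206
vertex -0.128 -2.716 0.022
vertex 1.264 -1.904 -0.251
endloop
endfacet
facet normal -0.714 0.415 0.564
outer loop
vertex 0.686 -1.567 0.206
vertex -0.01 -0.848 -1.205
vertex -0.128 -2.716 0.022
endloop
endfacet
facet normal -0.402 0.416 -0.816
outer loop
vertex -0.824 -1.996 -1.389
vertex -0.01 -0.848 -1.205
vertex -0.246 -2.333 -1.846
endloop
endfacet
facet normal 0.714 -0.415 -0.564
outer loop
vertex 0.568 -1.184 -1.662
vertex 1.264 -1.904 -0.251
vertex -0.246 -2.333 -1.846
endloop
endfacet
facet normal -0.403 0.416 -0.815
outer loop
vertex -0.246 -2.333 -1.846
vertex -0.01 -0.848 -1.205
vertex 0.568 -1.184 -1.662
endloop
endfacet
facet normal 0.574 0.809 0.130
outer loop
vertex 0.568 -1.184 -1.662
vertex 0.686 -1.567 0.206
vertex 1.264 -1.904 -0.251
endloop
endfacet
facet normal 0.573 0.809 0.130
outer loop
vertex -0.01 -0.848 -1.205
vertex 0.686 -1.567 0.206
vertex 0.568 -1.184 -1.662
endloop
endfacet
facet normal -0.822 -0.120 -0.557
outer loop
vertex -1.401 -4.018 -3.503
vertex -1.843 -3.221 -3.022
vertex -0.869 -3.133 -4.479
endloop
endfacet
facet normal 0.429 -0.773 -0.467
outer loop
vertex 0.463 -2.939 -3.578
vertex -1.401 -4.018 -3.503
vertex -0.869 -3.133 -4.479
endloop
endfacet
facet normal -0.822 -0.120 -0.557
outer loop
vertex -0.869 -3.133 -4.479
vertex -1.843 -3.221 -3.022
vertex -1.311 -2.337 -3.998
endloop
endfacet
facet normal 0.374 0.623 -0.687
outer loop
vertex -1.311 -2.337 -3.998
vertex 0.463 -2.939 -3.578
vertex -0.869 -3.133 -4.479
endloop
endfacet
facet normal -0.374 -0.622 0.687
outer loop
vertex -1.401 -4.018 -3.503
vertex -0.511 -3.027 -2.121
vertex -1.843 -3.221 -3.022
endloop
endfacet
facet normal 0.429 -0.773 -0.467
outer loop
vertex -0.069 -3.823 -2.602
vertex -1.401 -4.018 -3.503
vertex 0.463 -2.939 -3.578
endloop
endfacet
facet normal -0.374 -0.623 0.687
outer loop
vertex -0.069 -3.823 -2.602
vertex -0.511 -3.027 -2.121
vertex -1.401 -4.018 -3.503
endloop
endfacet
facet normal -0.429 0.773 0.467
outer loop
vertex -1.843 -3.221 -3.022
vertex -0.511 -3.027 -2.121
vertex -1.311 -2.337 -3.998
endloop
endfacet
facet normal 0.374 0.622 -0.688
outer loop
vertex 0.021 -2.142 -3.097
vertex 0.463 -2.939 -3.578
vertex -1.311 -2.337 -3.998
endloop
endfacet
facet normal -0.429 0.773 0.467
outer loop
vertex -1.311 -2.337 -3.998
vertex -0.511 -3.027 -2.121
vertex 0.021 -2.142 -3.097
endloop
endfacet
facet normal 0.822 0.120 0.557
outer loop
vertex 0.021 -2.142 -3.097
vertex -0.069 -3.823 -2.602
vertex 0.463 -2.939 -3.578
endloop
endfacet
facet normal 0.822 0.120 0.557
outer loop
vertex -0.511 -3.027 -2.121
vertex -0.069 -3.823 -2.602
vertex 0.021 -2.142 -3.097
endloop
endfacet

endsolid


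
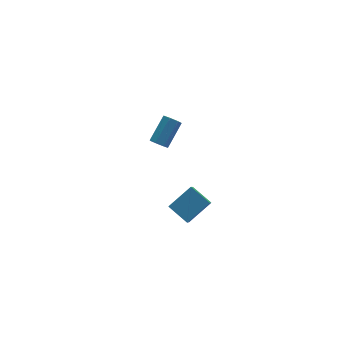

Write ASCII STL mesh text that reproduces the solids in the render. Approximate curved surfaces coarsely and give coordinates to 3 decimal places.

solid 
facet normal -0.691 -0.412 -0.594
outer loop
vertex 0.602 2.186 -1.245
vertex 0.261 2.552 -1.102
vertex 0.598 2.559 -1.499
endloop
endfacet
facet normal 0.723 -0.383 -0.574
outer loop
vertex 0.602 2.186 -1.245
vertex 0.598 2.559 -1.499
vertex 1.7 2.843 -0.3
endloop
endfacet
facet normal 0.724 -0.382 -0.575
outer loop
vertex 1.7 2.843 -0.3
vertex 0.598 2.559 -1.499
vertex 1.695 3.216 -0.554
endloop
endfacet
facet normal 0.690 0.414 0.594
outer loop
vertex 1.7 2.843 -0.3
vertex 1.695 3.216 -0.554
vertex 1.359 3.208 -0.158
endloop
endfacet
facet normal -0.691 -0.413 -0.594
outer loop
vertex 0.598 2.559 -1.499
vertex 0.261 2.552 -1.102
vertex 0.34 2.926 -1.454
endloop
endfacet
facet normal 0.443 0.409 -0.798
outer loop
vertex 0.598 2.559 -1.499
vertex 0.34 2.926 -1.454
vertex 1.695 3.216 -0.554
endloop
endfacet
facet normal 0.443 0.407 -0.799
outer loop
vertex 1.695 3.216 -0.554
vertex 0.34 2.926 -1.454
vertex 1.437 3.583 -0.51
endloop
endfacet
facet normal 0.690 0.414 0.594
outer loop
vertex 1.695 3.216 -0.554
vertex 1.437 3.583 -0.51
vertex 1.359 3.208 -0.158
endloop
endfacet
facet normal -0.691 -0.413 -0.594
outer loop
vertex 0.34 2.926 -1.454
vertex 0.261 2.552 -1.102
vertex 0.023 3.012 -1.145
endloop
endfacet
facet normal -0.170 0.890 -0.422
outer loop
vertex 0.34 2.926 -1.454
vertex 0.023 3.012 -1.145
vertex 1.437 3.583 -0.51
endloop
endfacet
facet normal -0.171 0.891 -0.420
outer loop
vertex 1.437 3.583 -0.51
vertex 0.023 3.012 -1.145
vertex 1.12 3.668 -0.2
endloop
endfacet
facet normal 0.691 0.413 0.593
outer loop
vertex 1.437 3.583 -0.51
vertex 1.12 3.668 -0.2
vertex 1.359 3.208 -0.158
endloop
endfacet
facet normal -0.690 -0.413 -0.595
outer loop
vertex 0.023 3.012 -1.145
vertex 0.261 2.552 -1.102
vertex -0.115 2.751 -0.804
endloop
endfacet
facet normal -0.656 0.704 0.273
outer loop
vertex 0.023 3.012 -1.145
vertex -0.115 2.751 -0.804
vertex 1.12 3.668 -0.2
endloop
endfacet
facet normal -0.656 0.703 0.274
outer loop
vertex 1.12 3.668 -0.2
vertex -0.115 2.751 -0.804
vertex 0.983 3.407 0.141
endloop
endfacet
facet normal 0.691 0.413 0.594
outer loop
vertex 1.12 3.668 -0.2
vertex 0.983 3.407 0.141
vertex 1.359 3.208 -0.158
endloop
endfacet
facet normal -0.690 -0.414 -0.594
outer loop
vertex -0.115 2.751 -0.804
vertex 0.261 2.552 -1.102
vertex 0.031 2.34 -0.687
endloop
endfacet
facet normal -0.648 -0.013 0.762
outer loop
vertex -0.115 2.751 -0.804
vertex 0.031 2.34 -0.687
vertex 0.983 3.407 0.141
endloop
endfacet
facet normal -0.648 -0.013 0.762
outer loop
vertex 0.983 3.407 0.141
vertex 0.031 2.34 -0.687
vertex 1.128 2.996 0.257
endloop
endfacet
facet normal 0.691 0.412 0.595
outer loop
vertex 0.983 3.407 0.141
vertex 1.128 2.996 0.257
vertex 1.359 3.208 -0.158
endloop
endfacet
facet normal -0.691 -0.413 -0.594
outer loop
vertex 0.031 2.34 -0.687
vertex 0.261 2.552 -1.102
vertex 0.35 2.088 -0.883
endloop
endfacet
facet normal -0.152 -0.720 0.677
outer loop
vertex 0.031 2.34 -0.687
vertex 0.35 2.088 -0.883
vertex 1.128 2.996 0.257
endloop
endfacet
facet normal -0.151 -0.721 0.677
outer loop
vertex 1.128 2.996 0.257
vertex 0.35 2.088 -0.883
vertex 1.448 2.745 0.061
endloop
endfacet
facet normal 0.689 0.414 0.595
outer loop
vertex 1.128 2.996 0.257
vertex 1.448 2.745 0.061
vertex 1.359 3.208 -0.158
endloop
endfacet
facet normal -0.691 -0.413 -0.593
outer loop
vertex 0.35 2.088 -0.883
vertex 0.261 2.552 -1.102
vertex 0.602 2.186 -1.245
endloop
endfacet
facet normal 0.460 -0.884 0.081
outer loop
vertex 0.35 2.088 -0.883
vertex 0.602 2.186 -1.245
vertex 1.448 2.745 0.061
endloop
endfacet
facet normal 0.460 -0.884 0.081
outer loop
vertex 1.448 2.745 0.061
vertex 0.602 2.186 -1.245
vertex 1.7 2.843 -0.3
endloop
endfacet
facet normal 0.690 0.414 0.594
outer loop
vertex 1.448 2.745 0.061
vertex 1.7 2.843 -0.3
vertex 1.359 3.208 -0.158
endloop
endfacet
facet normal -0.363 -0.564 0.741
outer loop
vertex -0.463 -4.216 0.95
vertex -0.926 -3.22 1.481
vertex -1.723 -4.398 0.194
endloop
endfacet
facet normal 0.379 -0.817 -0.435
outer loop
vertex -1.194 -3.58 -0.881
vertex -0.463 -4.216 0.95
vertex -1.723 -4.398 0.194
endloop
endfacet
facet normal -0.365 -0.563 0.741
outer loop
vertex -1.723 -4.398 0.194
vertex -0.926 -3.22 1.481
vertex -2.185 -3.401 0.724
endloop
endfacet
facet normal -0.851 -0.122 -0.512
outer loop
vertex -2.185 -3.401 0.724
vertex -1.194 -3.58 -0.881
vertex -1.723 -4.398 0.194
endloop
endfacet
facet normal 0.850 0.123 0.512
outer loop
vertex -0.463 -4.216 0.95
vertex -0.397 -2.402 0.406
vertex -0.926 -3.22 1.481
endloop
endfacet
facet normal 0.379 -0.817 -0.435
outer loop
vertex 0.065 -3.399 -0.124
vertex -0.463 -4.216 0.95
vertex -1.194 -3.58 -0.881
endloop
endfacet
facet normal 0.851 0.122 0.511
outer loop
vertex 0.065 -3.399 -0.124
vertex -0.397 -2.402 0.406
vertex -0.463 -4.216 0.95
endloop
endfacet
facet normal -0.379 0.817 0.435
outer loop
vertex -0.926 -3.22 1.481
vertex -0.397 -2.402 0.406
vertex -2.185 -3.401 0.724
endloop
endfacet
facet normal -0.851 -0.123 -0.511
outer loop
vertex -1.657 -2.584 -0.35
vertex -1.194 -3.58 -0.881
vertex -2.185 -3.401 0.724
endloop
endfacet
facet normal -0.379 0.817 0.435
outer loop
vertex -2.185 -3.401 0.724
vertex -0.397 -2.402 0.406
vertex -1.657 -2.584 -0.35
endloop
endfacet
facet normal 0.364 0.564 -0.741
outer loop
vertex -1.657 -2.584 -0.35
vertex 0.065 -3.399 -0.124
vertex -1.194 -3.58 -0.881
endloop
endfacet
facet normal 0.364 0.563 -0.742
outer loop
vertex -0.397 -2.402 0.406
vertex 0.065 -3.399 -0.124
vertex -1.657 -2.584 -0.35
endloop
endfacet

endsolid


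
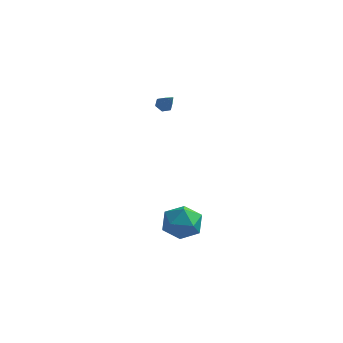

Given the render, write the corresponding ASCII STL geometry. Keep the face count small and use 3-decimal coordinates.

solid 
facet normal -0.544 0.433 -0.719
outer loop
vertex -0.485 2.626 3.361
vertex -0.843 2.237 3.398
vertex -0.892 2.672 3.697
endloop
endfacet
facet normal 0.493 0.713 0.499
outer loop
vertex -0.485 2.626 3.361
vertex -0.892 2.672 3.697
vertex -0.097 1.643 4.382
endloop
endfacet
facet normal -0.544 0.433 -0.719
outer loop
vertex -0.892 2.672 3.697
vertex -0.843 2.237 3.398
vertex -1.25 2.283 3.734
endloop
endfacet
facet normal -0.298 0.359 0.885
outer loop
vertex -0.892 2.672 3.697
vertex -1.25 2.283 3.734
vertex -0.097 1.643 4.382
endloop
endfacet
facet normal -0.544 0.433 -0.719
outer loop
vertex -1.25 2.283 3.734
vertex -0.843 2.237 3.398
vertex -1.201 1.848 3.435
endloop
endfacet
facet normal -0.618 -0.491 0.614
outer loop
vertex -1.25 2.283 3.734
vertex -1.201 1.848 3.435
vertex -0.097 1.643 4.382
endloop
endfacet
facet normal -0.544 0.433 -0.719
outer loop
vertex -1.201 1.848 3.435
vertex -0.843 2.237 3.398
vertex -0.794 1.802 3.099
endloop
endfacet
facet normal -0.147 -0.988 -0.043
outer loop
vertex -1.201 1.848 3.435
vertex -0.794 1.802 3.099
vertex -0.097 1.643 4.382
endloop
endfacet
facet normal -0.544 0.433 -0.719
outer loop
vertex -0.794 1.802 3.099
vertex -0.843 2.237 3.398
vertex -0.436 2.191 3.062
endloop
endfacet
facet normal 0.644 -0.634 -0.428
outer loop
vertex -0.794 1.802 3.099
vertex -0.436 2.191 3.062
vertex -0.097 1.643 4.382
endloop
endfacet
facet normal -0.544 0.433 -0.719
outer loop
vertex -0.436 2.191 3.062
vertex -0.843 2.237 3.398
vertex -0.485 2.626 3.361
endloop
endfacet
facet normal 0.963 0.217 -0.157
outer loop
vertex -0.436 2.191 3.062
vertex -0.485 2.626 3.361
vertex -0.097 1.643 4.382
endloop
endfacet
facet normal -0.730 0.580 0.362
outer loop
vertex 0.533 -0.545 -3.766
vertex 0.428 -1.286 -2.789
vertex 1.203 -0.331 -2.757
endloop
endfacet
facet normal -0.269 0.963 -0.026
outer loop
vertex 0.533 -0.545 -3.766
vertex 1.203 -0.331 -2.757
vertex 1.714 -0.218 -3.87
endloop
endfacet
facet normal -0.250 0.685 -0.684
outer loop
vertex 0.533 -0.545 -3.766
vertex 1.714 -0.218 -3.87
vertex 1.255 -1.104 -4.59
endloop
endfacet
facet normal -0.699 0.132 -0.702
outer loop
vertex 0.533 -0.545 -3.766
vertex 1.255 -1.104 -4.59
vertex 0.46 -1.763 -3.922
endloop
endfacet
facet normal -0.996 0.067 -0.056
outer loop
vertex 0.533 -0.545 -3.766
vertex 0.46 -1.763 -3.922
vertex 0.428 -1.286 -2.789
endloop
endfacet
facet normal 0.379 0.887 0.264
outer loop
vertex 1.714 -0.218 -3.87
vertex 1.203 -0.331 -2.757
vertex 2.34 -0.757 -2.958
endloop
endfacet
facet normal -0.367 0.268 0.891
outer loop
vertex 1.203 -0.331 -2.757
vertex 0.428 -1.286 -2.789
vertex 1.545 -1.416 -2.29
endloop
endfacet
facet normal -0.798 -0.563 0.215
outer loop
vertex 0.428 -1.286 -2.789
vertex 0.46 -1.763 -3.922
vertex 1.086 -2.302 -3.01
endloop
endfacet
facet normal -0.318 -0.458 -0.830
outer loop
vertex 0.46 -1.763 -3.922
vertex 1.255 -1.104 -4.59
vertex 1.597 -2.189 -4.123
endloop
endfacet
facet normal 0.409 0.439 -0.800
outer loop
vertex 1.255 -1.104 -4.59
vertex 1.714 -0.218 -3.87
vertex 2.372 -1.234 -4.091
endloop
endfacet
facet normal 0.699 -0.132 0.702
outer loop
vertex 2.267 -1.975 -3.114
vertex 2.34 -0.757 -2.958
vertex 1.545 -1.416 -2.29
endloop
endfacet
facet normal 0.250 -0.685 0.684
outer loop
vertex 2.267 -1.975 -3.114
vertex 1.545 -1.416 -2.29
vertex 1.086 -2.302 -3.01
endloop
endfacet
facet normal 0.269 -0.963 0.026
outer loop
vertex 2.267 -1.975 -3.114
vertex 1.086 -2.302 -3.01
vertex 1.597 -2.189 -4.123
endloop
endfacet
facet normal 0.730 -0.580 -0.362
outer loop
vertex 2.267 -1.975 -3.114
vertex 1.597 -2.189 -4.123
vertex 2.372 -1.234 -4.091
endloop
endfacet
facet normal 0.996 -0.067 0.056
outer loop
vertex 2.267 -1.975 -3.114
vertex 2.372 -1.234 -4.091
vertex 2.34 -0.757 -2.958
endloop
endfacet
facet normal 0.318 0.458 0.830
outer loop
vertex 1.545 -1.416 -2.29
vertex 2.34 -0.757 -2.958
vertex 1.203 -0.331 -2.757
endloop
endfacet
facet normal -0.409 -0.439 0.800
outer loop
vertex 1.086 -2.302 -3.01
vertex 1.545 -1.416 -2.29
vertex 0.428 -1.286 -2.789
endloop
endfacet
facet normal -0.379 -0.887 -0.264
outer loop
vertex 1.597 -2.189 -4.123
vertex 1.086 -2.302 -3.01
vertex 0.46 -1.763 -3.922
endloop
endfacet
facet normal 0.367 -0.268 -0.891
outer loop
vertex 2.372 -1.234 -4.091
vertex 1.597 -2.189 -4.123
vertex 1.255 -1.104 -4.59
endloop
endfacet
facet normal 0.798 0.563 -0.215
outer loop
vertex 2.34 -0.757 -2.958
vertex 2.372 -1.234 -4.091
vertex 1.714 -0.218 -3.87
endloop
endfacet

endsolid


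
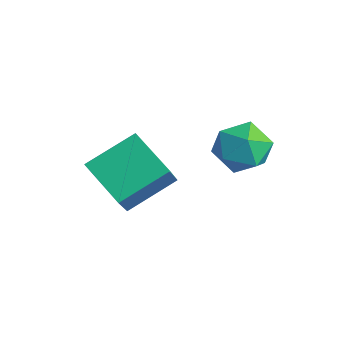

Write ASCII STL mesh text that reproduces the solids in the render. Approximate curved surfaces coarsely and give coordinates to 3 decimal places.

solid 
facet normal -0.875 -0.130 0.466
outer loop
vertex -1.833 0.452 -1.958
vertex -2.576 1.167 -3.155
vertex -2.025 -1.056 -2.741
endloop
endfacet
facet normal 0.470 -0.453 0.758
outer loop
vertex -0.624 -0.847 -3.485
vertex -1.833 0.452 -1.958
vertex -2.025 -1.056 -2.741
endloop
endfacet
facet normal -0.876 -0.130 0.465
outer loop
vertex -2.025 -1.056 -2.741
vertex -2.576 1.167 -3.155
vertex -2.767 -0.341 -3.938
endloop
endfacet
facet normal -0.112 -0.882 -0.458
outer loop
vertex -2.767 -0.341 -3.938
vertex -0.624 -0.847 -3.485
vertex -2.025 -1.056 -2.741
endloop
endfacet
facet normal 0.111 0.882 0.458
outer loop
vertex -1.833 0.452 -1.958
vertex -1.175 1.376 -3.899
vertex -2.576 1.167 -3.155
endloop
endfacet
facet normal 0.470 -0.453 0.758
outer loop
vertex -0.433 0.661 -2.702
vertex -1.833 0.452 -1.958
vertex -0.624 -0.847 -3.485
endloop
endfacet
facet normal 0.112 0.882 0.458
outer loop
vertex -0.433 0.661 -2.702
vertex -1.175 1.376 -3.899
vertex -1.833 0.452 -1.958
endloop
endfacet
facet normal -0.470 0.453 -0.758
outer loop
vertex -2.576 1.167 -3.155
vertex -1.175 1.376 -3.899
vertex -2.767 -0.341 -3.938
endloop
endfacet
facet normal -0.112 -0.882 -0.458
outer loop
vertex -1.367 -0.132 -4.682
vertex -0.624 -0.847 -3.485
vertex -2.767 -0.341 -3.938
endloop
endfacet
facet normal -0.470 0.453 -0.757
outer loop
vertex -2.767 -0.341 -3.938
vertex -1.175 1.376 -3.899
vertex -1.367 -0.132 -4.682
endloop
endfacet
facet normal 0.875 0.131 -0.465
outer loop
vertex -1.367 -0.132 -4.682
vertex -0.433 0.661 -2.702
vertex -0.624 -0.847 -3.485
endloop
endfacet
facet normal 0.876 0.130 -0.465
outer loop
vertex -1.175 1.376 -3.899
vertex -0.433 0.661 -2.702
vertex -1.367 -0.132 -4.682
endloop
endfacet
facet normal -0.642 0.650 0.407
outer loop
vertex 0.607 2.87 -1.501
vertex 0.054 2.188 -1.283
vertex 0.693 2.455 -0.702
endloop
endfacet
facet normal 0.030 0.888 0.458
outer loop
vertex 0.607 2.87 -1.501
vertex 0.693 2.455 -0.702
vertex 1.429 2.676 -1.178
endloop
endfacet
facet normal 0.299 0.933 -0.200
outer loop
vertex 0.607 2.87 -1.501
vertex 1.429 2.676 -1.178
vertex 1.245 2.547 -2.054
endloop
endfacet
facet normal -0.206 0.722 -0.660
outer loop
vertex 0.607 2.87 -1.501
vertex 1.245 2.547 -2.054
vertex 0.395 2.245 -2.119
endloop
endfacet
facet normal -0.787 0.548 -0.284
outer loop
vertex 0.607 2.87 -1.501
vertex 0.395 2.245 -2.119
vertex 0.054 2.188 -1.283
endloop
endfacet
facet normal 0.408 0.404 0.819
outer loop
vertex 1.429 2.676 -1.178
vertex 0.693 2.455 -0.702
vertex 1.385 1.875 -0.761
endloop
endfacet
facet normal -0.677 0.018 0.736
outer loop
vertex 0.693 2.455 -0.702
vertex 0.054 2.188 -1.283
vertex 0.535 1.573 -0.826
endloop
endfacet
facet normal -0.912 -0.149 -0.382
outer loop
vertex 0.054 2.188 -1.283
vertex 0.395 2.245 -2.119
vertex 0.351 1.444 -1.702
endloop
endfacet
facet normal 0.028 0.134 -0.991
outer loop
vertex 0.395 2.245 -2.119
vertex 1.245 2.547 -2.054
vertex 1.087 1.665 -2.178
endloop
endfacet
facet normal 0.844 0.476 -0.247
outer loop
vertex 1.245 2.547 -2.054
vertex 1.429 2.676 -1.178
vertex 1.726 1.932 -1.597
endloop
endfacet
facet normal 0.206 -0.722 0.660
outer loop
vertex 1.173 1.25 -1.379
vertex 1.385 1.875 -0.761
vertex 0.535 1.573 -0.826
endloop
endfacet
facet normal -0.299 -0.933 0.200
outer loop
vertex 1.173 1.25 -1.379
vertex 0.535 1.573 -0.826
vertex 0.351 1.444 -1.702
endloop
endfacet
facet normal -0.030 -0.888 -0.458
outer loop
vertex 1.173 1.25 -1.379
vertex 0.351 1.444 -1.702
vertex 1.087 1.665 -2.178
endloop
endfacet
facet normal 0.642 -0.650 -0.407
outer loop
vertex 1.173 1.25 -1.379
vertex 1.087 1.665 -2.178
vertex 1.726 1.932 -1.597
endloop
endfacet
facet normal 0.787 -0.548 0.284
outer loop
vertex 1.173 1.25 -1.379
vertex 1.726 1.932 -1.597
vertex 1.385 1.875 -0.761
endloop
endfacet
facet normal -0.028 -0.134 0.991
outer loop
vertex 0.535 1.573 -0.826
vertex 1.385 1.875 -0.761
vertex 0.693 2.455 -0.702
endloop
endfacet
facet normal -0.844 -0.476 0.247
outer loop
vertex 0.351 1.444 -1.702
vertex 0.535 1.573 -0.826
vertex 0.054 2.188 -1.283
endloop
endfacet
facet normal -0.408 -0.404 -0.819
outer loop
vertex 1.087 1.665 -2.178
vertex 0.351 1.444 -1.702
vertex 0.395 2.245 -2.119
endloop
endfacet
facet normal 0.677 -0.018 -0.736
outer loop
vertex 1.726 1.932 -1.597
vertex 1.087 1.665 -2.178
vertex 1.245 2.547 -2.054
endloop
endfacet
facet normal 0.912 0.149 0.382
outer loop
vertex 1.385 1.875 -0.761
vertex 1.726 1.932 -1.597
vertex 1.429 2.676 -1.178
endloop
endfacet

endsolid


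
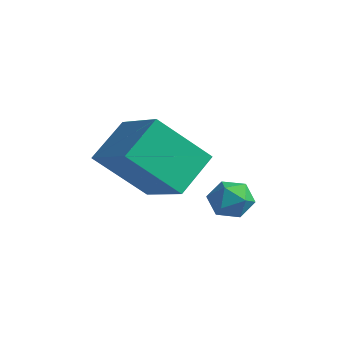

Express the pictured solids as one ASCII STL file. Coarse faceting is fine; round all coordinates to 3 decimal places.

solid 
facet normal -0.907 0.165 -0.388
outer loop
vertex -3.883 -1.606 2.187
vertex -4.063 -0.31 3.159
vertex -3.0 -0.338 0.662
endloop
endfacet
facet normal 0.110 -0.795 -0.597
outer loop
vertex -1.177 -0.67 1.441
vertex -3.883 -1.606 2.187
vertex -3.0 -0.338 0.662
endloop
endfacet
facet normal -0.907 0.165 -0.388
outer loop
vertex -3.0 -0.338 0.662
vertex -4.063 -0.31 3.159
vertex -3.18 0.957 1.634
endloop
endfacet
facet normal 0.407 0.584 -0.703
outer loop
vertex -3.18 0.957 1.634
vertex -1.177 -0.67 1.441
vertex -3.0 -0.338 0.662
endloop
endfacet
facet normal -0.407 -0.584 0.703
outer loop
vertex -3.883 -1.606 2.187
vertex -2.24 -0.642 3.938
vertex -4.063 -0.31 3.159
endloop
endfacet
facet normal 0.111 -0.795 -0.596
outer loop
vertex -2.06 -1.937 2.966
vertex -3.883 -1.606 2.187
vertex -1.177 -0.67 1.441
endloop
endfacet
facet normal -0.406 -0.584 0.703
outer loop
vertex -2.06 -1.937 2.966
vertex -2.24 -0.642 3.938
vertex -3.883 -1.606 2.187
endloop
endfacet
facet normal -0.110 0.795 0.597
outer loop
vertex -4.063 -0.31 3.159
vertex -2.24 -0.642 3.938
vertex -3.18 0.957 1.634
endloop
endfacet
facet normal 0.406 0.584 -0.703
outer loop
vertex -1.357 0.626 2.413
vertex -1.177 -0.67 1.441
vertex -3.18 0.957 1.634
endloop
endfacet
facet normal -0.111 0.795 0.597
outer loop
vertex -3.18 0.957 1.634
vertex -2.24 -0.642 3.938
vertex -1.357 0.626 2.413
endloop
endfacet
facet normal 0.907 -0.165 0.388
outer loop
vertex -1.357 0.626 2.413
vertex -2.06 -1.937 2.966
vertex -1.177 -0.67 1.441
endloop
endfacet
facet normal 0.907 -0.165 0.388
outer loop
vertex -2.24 -0.642 3.938
vertex -2.06 -1.937 2.966
vertex -1.357 0.626 2.413
endloop
endfacet
facet normal -0.338 0.672 0.659
outer loop
vertex -2.435 2.769 0.03
vertex -2.645 2.209 0.494
vertex -1.95 2.506 0.547
endloop
endfacet
facet normal 0.208 0.937 0.282
outer loop
vertex -2.435 2.769 0.03
vertex -1.95 2.506 0.547
vertex -1.708 2.663 -0.153
endloop
endfacet
facet normal 0.030 0.912 -0.409
outer loop
vertex -2.435 2.769 0.03
vertex -1.708 2.663 -0.153
vertex -2.253 2.463 -0.639
endloop
endfacet
facet normal -0.623 0.633 -0.459
outer loop
vertex -2.435 2.769 0.03
vertex -2.253 2.463 -0.639
vertex -2.832 2.183 -0.239
endloop
endfacet
facet normal -0.851 0.485 0.200
outer loop
vertex -2.435 2.769 0.03
vertex -2.832 2.183 -0.239
vertex -2.645 2.209 0.494
endloop
endfacet
facet normal 0.771 0.510 0.381
outer loop
vertex -1.708 2.663 -0.153
vertex -1.95 2.506 0.547
vertex -1.468 2.037 0.199
endloop
endfacet
facet normal -0.111 0.083 0.990
outer loop
vertex -1.95 2.506 0.547
vertex -2.645 2.209 0.494
vertex -2.047 1.757 0.599
endloop
endfacet
facet normal -0.943 -0.222 0.248
outer loop
vertex -2.645 2.209 0.494
vertex -2.832 2.183 -0.239
vertex -2.592 1.557 0.113
endloop
endfacet
facet normal -0.574 0.018 -0.819
outer loop
vertex -2.832 2.183 -0.239
vertex -2.253 2.463 -0.639
vertex -2.35 1.714 -0.587
endloop
endfacet
facet normal 0.485 0.470 -0.737
outer loop
vertex -2.253 2.463 -0.639
vertex -1.708 2.663 -0.153
vertex -1.655 2.011 -0.534
endloop
endfacet
facet normal 0.623 -0.633 0.459
outer loop
vertex -1.865 1.451 -0.07
vertex -1.468 2.037 0.199
vertex -2.047 1.757 0.599
endloop
endfacet
facet normal -0.030 -0.912 0.409
outer loop
vertex -1.865 1.451 -0.07
vertex -2.047 1.757 0.599
vertex -2.592 1.557 0.113
endloop
endfacet
facet normal -0.208 -0.937 -0.282
outer loop
vertex -1.865 1.451 -0.07
vertex -2.592 1.557 0.113
vertex -2.35 1.714 -0.587
endloop
endfacet
facet normal 0.338 -0.672 -0.659
outer loop
vertex -1.865 1.451 -0.07
vertex -2.35 1.714 -0.587
vertex -1.655 2.011 -0.534
endloop
endfacet
facet normal 0.851 -0.485 -0.200
outer loop
vertex -1.865 1.451 -0.07
vertex -1.655 2.011 -0.534
vertex -1.468 2.037 0.199
endloop
endfacet
facet normal 0.574 -0.018 0.819
outer loop
vertex -2.047 1.757 0.599
vertex -1.468 2.037 0.199
vertex -1.95 2.506 0.547
endloop
endfacet
facet normal -0.485 -0.470 0.737
outer loop
vertex -2.592 1.557 0.113
vertex -2.047 1.757 0.599
vertex -2.645 2.209 0.494
endloop
endfacet
facet normal -0.771 -0.510 -0.381
outer loop
vertex -2.35 1.714 -0.587
vertex -2.592 1.557 0.113
vertex -2.832 2.183 -0.239
endloop
endfacet
facet normal 0.111 -0.083 -0.990
outer loop
vertex -1.655 2.011 -0.534
vertex -2.35 1.714 -0.587
vertex -2.253 2.463 -0.639
endloop
endfacet
facet normal 0.943 0.222 -0.248
outer loop
vertex -1.468 2.037 0.199
vertex -1.655 2.011 -0.534
vertex -1.708 2.663 -0.153
endloop
endfacet

endsolid


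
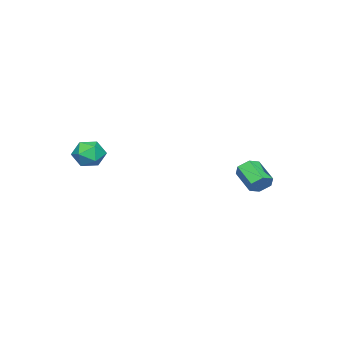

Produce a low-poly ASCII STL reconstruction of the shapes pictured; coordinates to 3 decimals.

solid 
facet normal -0.331 0.673 0.662
outer loop
vertex 2.518 -1.817 -0.288
vertex 2.368 -2.381 0.21
vertex 3.057 -2.042 0.21
endloop
endfacet
facet normal 0.174 0.954 0.243
outer loop
vertex 2.518 -1.817 -0.288
vertex 3.057 -2.042 0.21
vertex 3.247 -1.891 -0.518
endloop
endfacet
facet normal -0.045 0.900 -0.433
outer loop
vertex 2.518 -1.817 -0.288
vertex 3.247 -1.891 -0.518
vertex 2.676 -2.136 -0.968
endloop
endfacet
facet normal -0.686 0.584 -0.433
outer loop
vertex 2.518 -1.817 -0.288
vertex 2.676 -2.136 -0.968
vertex 2.133 -2.44 -0.518
endloop
endfacet
facet normal -0.863 0.444 0.243
outer loop
vertex 2.518 -1.817 -0.288
vertex 2.133 -2.44 -0.518
vertex 2.368 -2.381 0.21
endloop
endfacet
facet normal 0.765 0.561 0.316
outer loop
vertex 3.247 -1.891 -0.518
vertex 3.057 -2.042 0.21
vertex 3.547 -2.5 -0.162
endloop
endfacet
facet normal -0.052 0.105 0.993
outer loop
vertex 3.057 -2.042 0.21
vertex 2.368 -2.381 0.21
vertex 3.004 -2.804 0.288
endloop
endfacet
facet normal -0.911 -0.264 0.316
outer loop
vertex 2.368 -2.381 0.21
vertex 2.133 -2.44 -0.518
vertex 2.433 -3.049 -0.162
endloop
endfacet
facet normal -0.626 -0.036 -0.779
outer loop
vertex 2.133 -2.44 -0.518
vertex 2.676 -2.136 -0.968
vertex 2.623 -2.898 -0.89
endloop
endfacet
facet normal 0.411 0.474 -0.779
outer loop
vertex 2.676 -2.136 -0.968
vertex 3.247 -1.891 -0.518
vertex 3.312 -2.559 -0.89
endloop
endfacet
facet normal 0.686 -0.584 0.433
outer loop
vertex 3.162 -3.123 -0.392
vertex 3.547 -2.5 -0.162
vertex 3.004 -2.804 0.288
endloop
endfacet
facet normal 0.045 -0.900 0.433
outer loop
vertex 3.162 -3.123 -0.392
vertex 3.004 -2.804 0.288
vertex 2.433 -3.049 -0.162
endloop
endfacet
facet normal -0.174 -0.954 -0.243
outer loop
vertex 3.162 -3.123 -0.392
vertex 2.433 -3.049 -0.162
vertex 2.623 -2.898 -0.89
endloop
endfacet
facet normal 0.331 -0.673 -0.662
outer loop
vertex 3.162 -3.123 -0.392
vertex 2.623 -2.898 -0.89
vertex 3.312 -2.559 -0.89
endloop
endfacet
facet normal 0.863 -0.444 -0.243
outer loop
vertex 3.162 -3.123 -0.392
vertex 3.312 -2.559 -0.89
vertex 3.547 -2.5 -0.162
endloop
endfacet
facet normal 0.626 0.036 0.779
outer loop
vertex 3.004 -2.804 0.288
vertex 3.547 -2.5 -0.162
vertex 3.057 -2.042 0.21
endloop
endfacet
facet normal -0.411 -0.474 0.779
outer loop
vertex 2.433 -3.049 -0.162
vertex 3.004 -2.804 0.288
vertex 2.368 -2.381 0.21
endloop
endfacet
facet normal -0.765 -0.561 -0.316
outer loop
vertex 2.623 -2.898 -0.89
vertex 2.433 -3.049 -0.162
vertex 2.133 -2.44 -0.518
endloop
endfacet
facet normal 0.052 -0.105 -0.993
outer loop
vertex 3.312 -2.559 -0.89
vertex 2.623 -2.898 -0.89
vertex 2.676 -2.136 -0.968
endloop
endfacet
facet normal 0.911 0.264 -0.316
outer loop
vertex 3.547 -2.5 -0.162
vertex 3.312 -2.559 -0.89
vertex 3.247 -1.891 -0.518
endloop
endfacet
facet normal 0.445 0.746 -0.496
outer loop
vertex -2.025 2.946 -2.231
vertex -2.255 2.747 -2.737
vertex -2.552 3.14 -2.412
endloop
endfacet
facet normal -0.066 0.579 0.813
outer loop
vertex -2.025 2.946 -2.231
vertex -2.552 3.14 -2.412
vertex -2.595 1.991 -1.597
endloop
endfacet
facet normal -0.065 0.579 0.813
outer loop
vertex -2.595 1.991 -1.597
vertex -2.552 3.14 -2.412
vertex -3.122 2.186 -1.778
endloop
endfacet
facet normal -0.446 -0.746 0.495
outer loop
vertex -2.595 1.991 -1.597
vertex -3.122 2.186 -1.778
vertex -2.825 1.793 -2.103
endloop
endfacet
facet normal 0.446 0.746 -0.495
outer loop
vertex -2.552 3.14 -2.412
vertex -2.255 2.747 -2.737
vertex -2.782 2.942 -2.918
endloop
endfacet
facet normal -0.806 0.575 0.141
outer loop
vertex -2.552 3.14 -2.412
vertex -2.782 2.942 -2.918
vertex -3.122 2.186 -1.778
endloop
endfacet
facet normal -0.806 0.575 0.141
outer loop
vertex -3.122 2.186 -1.778
vertex -2.782 2.942 -2.918
vertex -3.352 1.987 -2.284
endloop
endfacet
facet normal -0.445 -0.746 0.496
outer loop
vertex -3.122 2.186 -1.778
vertex -3.352 1.987 -2.284
vertex -2.825 1.793 -2.103
endloop
endfacet
facet normal 0.446 0.746 -0.495
outer loop
vertex -2.782 2.942 -2.918
vertex -2.255 2.747 -2.737
vertex -2.485 2.549 -3.243
endloop
endfacet
facet normal -0.741 -0.004 -0.672
outer loop
vertex -2.782 2.942 -2.918
vertex -2.485 2.549 -3.243
vertex -3.352 1.987 -2.284
endloop
endfacet
facet normal -0.741 -0.004 -0.672
outer loop
vertex -3.352 1.987 -2.284
vertex -2.485 2.549 -3.243
vertex -3.055 1.594 -2.609
endloop
endfacet
facet normal -0.445 -0.746 0.496
outer loop
vertex -3.352 1.987 -2.284
vertex -3.055 1.594 -2.609
vertex -2.825 1.793 -2.103
endloop
endfacet
facet normal 0.446 0.746 -0.495
outer loop
vertex -2.485 2.549 -3.243
vertex -2.255 2.747 -2.737
vertex -1.958 2.354 -3.062
endloop
endfacet
facet normal 0.065 -0.579 -0.813
outer loop
vertex -2.485 2.549 -3.243
vertex -1.958 2.354 -3.062
vertex -3.055 1.594 -2.609
endloop
endfacet
facet normal 0.066 -0.579 -0.812
outer loop
vertex -3.055 1.594 -2.609
vertex -1.958 2.354 -3.062
vertex -2.528 1.4 -2.428
endloop
endfacet
facet normal -0.445 -0.746 0.496
outer loop
vertex -3.055 1.594 -2.609
vertex -2.528 1.4 -2.428
vertex -2.825 1.793 -2.103
endloop
endfacet
facet normal 0.445 0.746 -0.496
outer loop
vertex -1.958 2.354 -3.062
vertex -2.255 2.747 -2.737
vertex -1.728 2.553 -2.556
endloop
endfacet
facet normal 0.806 -0.575 -0.140
outer loop
vertex -1.958 2.354 -3.062
vertex -1.728 2.553 -2.556
vertex -2.528 1.4 -2.428
endloop
endfacet
facet normal 0.806 -0.575 -0.141
outer loop
vertex -2.528 1.4 -2.428
vertex -1.728 2.553 -2.556
vertex -2.298 1.598 -1.922
endloop
endfacet
facet normal -0.446 -0.746 0.495
outer loop
vertex -2.528 1.4 -2.428
vertex -2.298 1.598 -1.922
vertex -2.825 1.793 -2.103
endloop
endfacet
facet normal 0.445 0.746 -0.496
outer loop
vertex -1.728 2.553 -2.556
vertex -2.255 2.747 -2.737
vertex -2.025 2.946 -2.231
endloop
endfacet
facet normal 0.741 0.004 0.672
outer loop
vertex -1.728 2.553 -2.556
vertex -2.025 2.946 -2.231
vertex -2.298 1.598 -1.922
endloop
endfacet
facet normal 0.741 0.004 0.672
outer loop
vertex -2.298 1.598 -1.922
vertex -2.025 2.946 -2.231
vertex -2.595 1.991 -1.597
endloop
endfacet
facet normal -0.446 -0.746 0.495
outer loop
vertex -2.298 1.598 -1.922
vertex -2.595 1.991 -1.597
vertex -2.825 1.793 -2.103
endloop
endfacet

endsolid


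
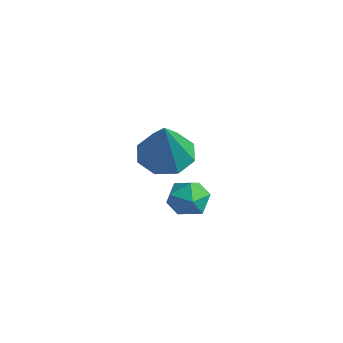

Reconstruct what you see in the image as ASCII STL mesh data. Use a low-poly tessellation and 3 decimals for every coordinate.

solid 
facet normal -0.353 0.333 -0.874
outer loop
vertex -2.841 1.535 -1.661
vertex -3.582 1.724 -1.29
vertex -2.854 2.141 -1.425
endloop
endfacet
facet normal 0.999 0.002 0.050
outer loop
vertex -2.841 1.535 -1.661
vertex -2.854 2.141 -1.425
vertex -2.938 1.116 0.31
endloop
endfacet
facet normal -0.352 0.331 -0.875
outer loop
vertex -2.854 2.141 -1.425
vertex -3.582 1.724 -1.29
vertex -3.294 2.503 -1.111
endloop
endfacet
facet normal 0.733 0.569 0.372
outer loop
vertex -2.854 2.141 -1.425
vertex -3.294 2.503 -1.111
vertex -2.938 1.116 0.31
endloop
endfacet
facet normal -0.352 0.331 -0.875
outer loop
vertex -3.294 2.503 -1.111
vertex -3.582 1.724 -1.29
vertex -3.902 2.409 -0.902
endloop
endfacet
facet normal 0.121 0.725 0.678
outer loop
vertex -3.294 2.503 -1.111
vertex -3.902 2.409 -0.902
vertex -2.938 1.116 0.31
endloop
endfacet
facet normal -0.352 0.331 -0.875
outer loop
vertex -3.902 2.409 -0.902
vertex -3.582 1.724 -1.29
vertex -4.324 1.913 -0.92
endloop
endfacet
facet normal -0.481 0.381 0.789
outer loop
vertex -3.902 2.409 -0.902
vertex -4.324 1.913 -0.92
vertex -2.938 1.116 0.31
endloop
endfacet
facet normal -0.351 0.333 -0.875
outer loop
vertex -4.324 1.913 -0.92
vertex -3.582 1.724 -1.29
vertex -4.311 1.307 -1.156
endloop
endfacet
facet normal -0.721 -0.265 0.641
outer loop
vertex -4.324 1.913 -0.92
vertex -4.311 1.307 -1.156
vertex -2.938 1.116 0.31
endloop
endfacet
facet normal -0.351 0.333 -0.875
outer loop
vertex -4.311 1.307 -1.156
vertex -3.582 1.724 -1.29
vertex -3.871 0.945 -1.47
endloop
endfacet
facet normal -0.456 -0.831 0.319
outer loop
vertex -4.311 1.307 -1.156
vertex -3.871 0.945 -1.47
vertex -2.938 1.116 0.31
endloop
endfacet
facet normal -0.352 0.333 -0.875
outer loop
vertex -3.871 0.945 -1.47
vertex -3.582 1.724 -1.29
vertex -3.262 1.039 -1.679
endloop
endfacet
facet normal 0.157 -0.988 0.013
outer loop
vertex -3.871 0.945 -1.47
vertex -3.262 1.039 -1.679
vertex -2.938 1.116 0.31
endloop
endfacet
facet normal -0.353 0.332 -0.875
outer loop
vertex -3.262 1.039 -1.679
vertex -3.582 1.724 -1.29
vertex -2.841 1.535 -1.661
endloop
endfacet
facet normal 0.760 -0.642 -0.099
outer loop
vertex -3.262 1.039 -1.679
vertex -2.841 1.535 -1.661
vertex -2.938 1.116 0.31
endloop
endfacet
facet normal -0.450 0.362 0.816
outer loop
vertex -3.911 3.249 -3.386
vertex -4.291 2.646 -3.328
vertex -3.657 2.702 -3.003
endloop
endfacet
facet normal 0.211 0.624 0.752
outer loop
vertex -3.911 3.249 -3.386
vertex -3.657 2.702 -3.003
vertex -3.22 3.071 -3.432
endloop
endfacet
facet normal 0.255 0.959 0.123
outer loop
vertex -3.911 3.249 -3.386
vertex -3.22 3.071 -3.432
vertex -3.585 3.244 -4.022
endloop
endfacet
facet normal -0.377 0.904 -0.200
outer loop
vertex -3.911 3.249 -3.386
vertex -3.585 3.244 -4.022
vertex -4.247 2.982 -3.958
endloop
endfacet
facet normal -0.814 0.535 0.228
outer loop
vertex -3.911 3.249 -3.386
vertex -4.247 2.982 -3.958
vertex -4.291 2.646 -3.328
endloop
endfacet
facet normal 0.666 0.075 0.743
outer loop
vertex -3.22 3.071 -3.432
vertex -3.657 2.702 -3.003
vertex -3.173 2.358 -3.402
endloop
endfacet
facet normal -0.403 -0.349 0.846
outer loop
vertex -3.657 2.702 -3.003
vertex -4.291 2.646 -3.328
vertex -3.835 2.096 -3.338
endloop
endfacet
facet normal -0.992 -0.070 -0.107
outer loop
vertex -4.291 2.646 -3.328
vertex -4.247 2.982 -3.958
vertex -4.2 2.269 -3.928
endloop
endfacet
facet normal -0.286 0.527 -0.801
outer loop
vertex -4.247 2.982 -3.958
vertex -3.585 3.244 -4.022
vertex -3.763 2.638 -4.357
endloop
endfacet
facet normal 0.738 0.617 -0.276
outer loop
vertex -3.585 3.244 -4.022
vertex -3.22 3.071 -3.432
vertex -3.129 2.694 -4.032
endloop
endfacet
facet normal 0.377 -0.904 0.200
outer loop
vertex -3.509 2.091 -3.974
vertex -3.173 2.358 -3.402
vertex -3.835 2.096 -3.338
endloop
endfacet
facet normal -0.255 -0.959 -0.123
outer loop
vertex -3.509 2.091 -3.974
vertex -3.835 2.096 -3.338
vertex -4.2 2.269 -3.928
endloop
endfacet
facet normal -0.211 -0.624 -0.752
outer loop
vertex -3.509 2.091 -3.974
vertex -4.2 2.269 -3.928
vertex -3.763 2.638 -4.357
endloop
endfacet
facet normal 0.450 -0.362 -0.816
outer loop
vertex -3.509 2.091 -3.974
vertex -3.763 2.638 -4.357
vertex -3.129 2.694 -4.032
endloop
endfacet
facet normal 0.814 -0.535 -0.228
outer loop
vertex -3.509 2.091 -3.974
vertex -3.129 2.694 -4.032
vertex -3.173 2.358 -3.402
endloop
endfacet
facet normal 0.286 -0.527 0.801
outer loop
vertex -3.835 2.096 -3.338
vertex -3.173 2.358 -3.402
vertex -3.657 2.702 -3.003
endloop
endfacet
facet normal -0.738 -0.617 0.276
outer loop
vertex -4.2 2.269 -3.928
vertex -3.835 2.096 -3.338
vertex -4.291 2.646 -3.328
endloop
endfacet
facet normal -0.666 -0.075 -0.743
outer loop
vertex -3.763 2.638 -4.357
vertex -4.2 2.269 -3.928
vertex -4.247 2.982 -3.958
endloop
endfacet
facet normal 0.403 0.349 -0.846
outer loop
vertex -3.129 2.694 -4.032
vertex -3.763 2.638 -4.357
vertex -3.585 3.244 -4.022
endloop
endfacet
facet normal 0.992 0.070 0.107
outer loop
vertex -3.173 2.358 -3.402
vertex -3.129 2.694 -4.032
vertex -3.22 3.071 -3.432
endloop
endfacet

endsolid


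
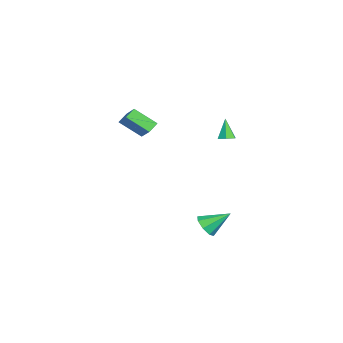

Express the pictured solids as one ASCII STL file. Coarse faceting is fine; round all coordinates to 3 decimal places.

solid 
facet normal -0.726 -0.349 -0.593
outer loop
vertex 2.287 -2.302 3.554
vertex 1.73 -1.891 3.994
vertex 2.478 -0.932 2.515
endloop
endfacet
facet normal 0.679 -0.501 -0.536
outer loop
vertex 3.69 -0.349 3.506
vertex 2.287 -2.302 3.554
vertex 2.478 -0.932 2.515
endloop
endfacet
facet normal -0.726 -0.349 -0.593
outer loop
vertex 2.478 -0.932 2.515
vertex 1.73 -1.891 3.994
vertex 1.921 -0.521 2.955
endloop
endfacet
facet normal 0.110 0.792 -0.601
outer loop
vertex 1.921 -0.521 2.955
vertex 3.69 -0.349 3.506
vertex 2.478 -0.932 2.515
endloop
endfacet
facet normal -0.110 -0.792 0.601
outer loop
vertex 2.287 -2.302 3.554
vertex 2.942 -1.308 4.985
vertex 1.73 -1.891 3.994
endloop
endfacet
facet normal 0.679 -0.501 -0.536
outer loop
vertex 3.499 -1.719 4.545
vertex 2.287 -2.302 3.554
vertex 3.69 -0.349 3.506
endloop
endfacet
facet normal -0.110 -0.792 0.601
outer loop
vertex 3.499 -1.719 4.545
vertex 2.942 -1.308 4.985
vertex 2.287 -2.302 3.554
endloop
endfacet
facet normal -0.679 0.501 0.536
outer loop
vertex 1.73 -1.891 3.994
vertex 2.942 -1.308 4.985
vertex 1.921 -0.521 2.955
endloop
endfacet
facet normal 0.110 0.792 -0.601
outer loop
vertex 3.133 0.062 3.946
vertex 3.69 -0.349 3.506
vertex 1.921 -0.521 2.955
endloop
endfacet
facet normal -0.679 0.501 0.536
outer loop
vertex 1.921 -0.521 2.955
vertex 2.942 -1.308 4.985
vertex 3.133 0.062 3.946
endloop
endfacet
facet normal 0.726 0.349 0.593
outer loop
vertex 3.133 0.062 3.946
vertex 3.499 -1.719 4.545
vertex 3.69 -0.349 3.506
endloop
endfacet
facet normal 0.726 0.349 0.593
outer loop
vertex 2.942 -1.308 4.985
vertex 3.499 -1.719 4.545
vertex 3.133 0.062 3.946
endloop
endfacet
facet normal 0.086 -0.806 -0.586
outer loop
vertex 4.404 3.204 -4.499
vertex 3.638 2.924 -4.227
vertex 3.909 3.423 -4.873
endloop
endfacet
facet normal 0.563 0.773 -0.292
outer loop
vertex 4.404 3.204 -4.499
vertex 3.909 3.423 -4.873
vertex 3.482 4.376 -3.173
endloop
endfacet
facet normal 0.088 -0.806 -0.586
outer loop
vertex 3.909 3.423 -4.873
vertex 3.638 2.924 -4.227
vertex 3.255 3.349 -4.869
endloop
endfacet
facet normal -0.100 0.857 -0.506
outer loop
vertex 3.909 3.423 -4.873
vertex 3.255 3.349 -4.869
vertex 3.482 4.376 -3.173
endloop
endfacet
facet normal 0.086 -0.807 -0.585
outer loop
vertex 3.255 3.349 -4.869
vertex 3.638 2.924 -4.227
vertex 2.825 3.027 -4.488
endloop
endfacet
facet normal -0.723 0.629 -0.284
outer loop
vertex 3.255 3.349 -4.869
vertex 2.825 3.027 -4.488
vertex 3.482 4.376 -3.173
endloop
endfacet
facet normal 0.086 -0.806 -0.585
outer loop
vertex 2.825 3.027 -4.488
vertex 3.638 2.924 -4.227
vertex 2.871 2.645 -3.955
endloop
endfacet
facet normal -0.944 0.224 0.242
outer loop
vertex 2.825 3.027 -4.488
vertex 2.871 2.645 -3.955
vertex 3.482 4.376 -3.173
endloop
endfacet
facet normal 0.086 -0.807 -0.585
outer loop
vertex 2.871 2.645 -3.955
vertex 3.638 2.924 -4.227
vertex 3.367 2.426 -3.58
endloop
endfacet
facet normal -0.632 -0.122 0.765
outer loop
vertex 2.871 2.645 -3.955
vertex 3.367 2.426 -3.58
vertex 3.482 4.376 -3.173
endloop
endfacet
facet normal 0.086 -0.807 -0.585
outer loop
vertex 3.367 2.426 -3.58
vertex 3.638 2.924 -4.227
vertex 4.021 2.499 -3.585
endloop
endfacet
facet normal 0.030 -0.206 0.978
outer loop
vertex 3.367 2.426 -3.58
vertex 4.021 2.499 -3.585
vertex 3.482 4.376 -3.173
endloop
endfacet
facet normal 0.088 -0.806 -0.586
outer loop
vertex 4.021 2.499 -3.585
vertex 3.638 2.924 -4.227
vertex 4.451 2.822 -3.965
endloop
endfacet
facet normal 0.653 0.021 0.757
outer loop
vertex 4.021 2.499 -3.585
vertex 4.451 2.822 -3.965
vertex 3.482 4.376 -3.173
endloop
endfacet
facet normal 0.087 -0.807 -0.585
outer loop
vertex 4.451 2.822 -3.965
vertex 3.638 2.924 -4.227
vertex 4.404 3.204 -4.499
endloop
endfacet
facet normal 0.874 0.428 0.229
outer loop
vertex 4.451 2.822 -3.965
vertex 4.404 3.204 -4.499
vertex 3.482 4.376 -3.173
endloop
endfacet
facet normal 0.407 0.085 -0.909
outer loop
vertex 1.622 3.963 2.124
vertex 1.084 3.963 1.883
vertex 1.335 4.472 2.043
endloop
endfacet
facet normal 0.599 0.444 0.667
outer loop
vertex 1.622 3.963 2.124
vertex 1.335 4.472 2.043
vertex 0.476 3.837 3.237
endloop
endfacet
facet normal 0.409 0.084 -0.909
outer loop
vertex 1.335 4.472 2.043
vertex 1.084 3.963 1.883
vertex 0.797 4.472 1.801
endloop
endfacet
facet normal -0.165 0.915 0.368
outer loop
vertex 1.335 4.472 2.043
vertex 0.797 4.472 1.801
vertex 0.476 3.837 3.237
endloop
endfacet
facet normal 0.409 0.084 -0.909
outer loop
vertex 0.797 4.472 1.801
vertex 1.084 3.963 1.883
vertex 0.546 3.962 1.641
endloop
endfacet
facet normal -0.897 0.443 -0.005
outer loop
vertex 0.797 4.472 1.801
vertex 0.546 3.962 1.641
vertex 0.476 3.837 3.237
endloop
endfacet
facet normal 0.409 0.084 -0.909
outer loop
vertex 0.546 3.962 1.641
vertex 1.084 3.963 1.883
vertex 0.833 3.453 1.723
endloop
endfacet
facet normal -0.863 -0.499 -0.077
outer loop
vertex 0.546 3.962 1.641
vertex 0.833 3.453 1.723
vertex 0.476 3.837 3.237
endloop
endfacet
facet normal 0.407 0.085 -0.909
outer loop
vertex 0.833 3.453 1.723
vertex 1.084 3.963 1.883
vertex 1.371 3.454 1.964
endloop
endfacet
facet normal -0.098 -0.970 0.223
outer loop
vertex 0.833 3.453 1.723
vertex 1.371 3.454 1.964
vertex 0.476 3.837 3.237
endloop
endfacet
facet normal 0.407 0.085 -0.909
outer loop
vertex 1.371 3.454 1.964
vertex 1.084 3.963 1.883
vertex 1.622 3.963 2.124
endloop
endfacet
facet normal 0.632 -0.498 0.594
outer loop
vertex 1.371 3.454 1.964
vertex 1.622 3.963 2.124
vertex 0.476 3.837 3.237
endloop
endfacet

endsolid
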